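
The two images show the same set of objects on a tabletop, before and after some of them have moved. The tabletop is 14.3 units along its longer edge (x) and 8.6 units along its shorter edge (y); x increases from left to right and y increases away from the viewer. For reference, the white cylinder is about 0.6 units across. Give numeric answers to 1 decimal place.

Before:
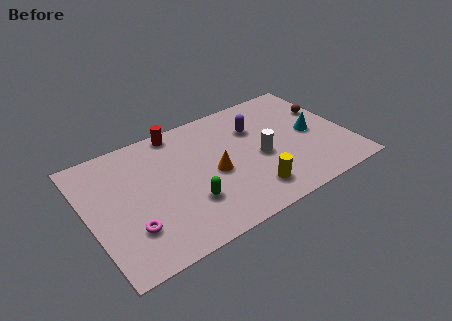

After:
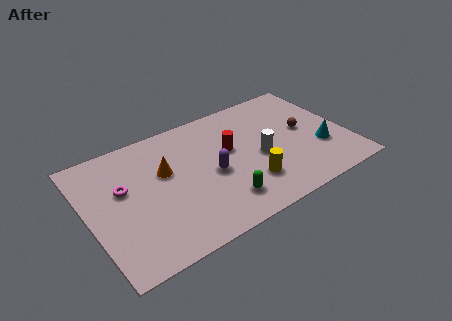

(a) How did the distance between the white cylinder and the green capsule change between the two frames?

-1.2

They were about 4.4 units apart before and 3.2 after — 1.2 units closer together.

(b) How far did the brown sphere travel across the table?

1.7

The brown sphere moved from about (13.5, 5.6) to (12.1, 4.6), a distance of √(1.4² + 1.0²) ≈ 1.7.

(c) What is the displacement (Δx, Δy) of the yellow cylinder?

(0.0, 0.6)

The yellow cylinder started near (8.5, 1.7) and ended near (8.5, 2.3).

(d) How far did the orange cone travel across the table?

2.9

The orange cone moved from about (6.8, 3.9) to (4.3, 5.3), a distance of √(2.5² + 1.4²) ≈ 2.9.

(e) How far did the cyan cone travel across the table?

1.3

From (12.4, 4.2) to (12.7, 2.9), the cyan cone covered √(0.3² + 1.3²) ≈ 1.3 units.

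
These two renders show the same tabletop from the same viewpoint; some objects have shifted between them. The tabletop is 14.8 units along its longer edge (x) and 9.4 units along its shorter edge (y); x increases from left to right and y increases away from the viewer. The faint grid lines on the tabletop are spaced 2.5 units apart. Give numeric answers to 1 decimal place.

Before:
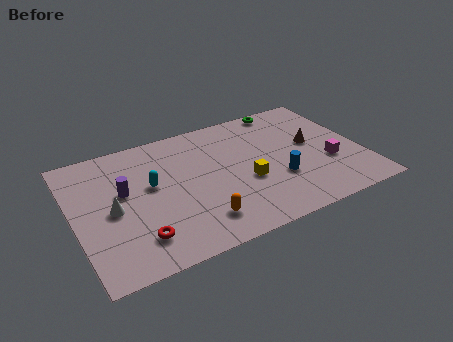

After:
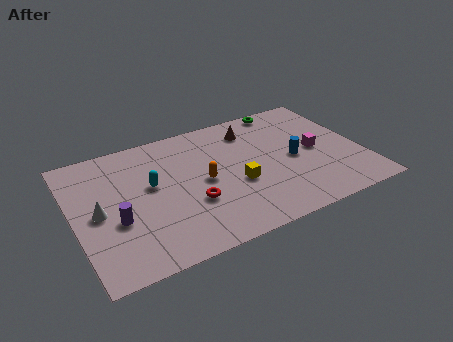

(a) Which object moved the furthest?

the brown cone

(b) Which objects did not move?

the green torus and the cyan capsule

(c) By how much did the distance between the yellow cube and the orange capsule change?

-1.4

Before: roughly 3.2 units apart; after: 1.8. That's 1.4 units closer together.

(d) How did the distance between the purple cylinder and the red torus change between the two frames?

+0.3

The distance was about 3.5 in the first image and 3.8 in the second, so they moved 0.3 units further apart.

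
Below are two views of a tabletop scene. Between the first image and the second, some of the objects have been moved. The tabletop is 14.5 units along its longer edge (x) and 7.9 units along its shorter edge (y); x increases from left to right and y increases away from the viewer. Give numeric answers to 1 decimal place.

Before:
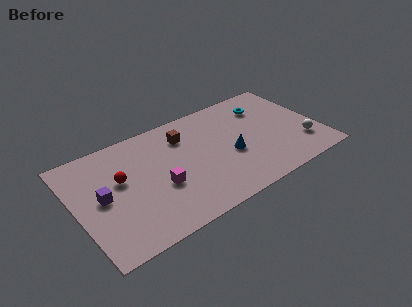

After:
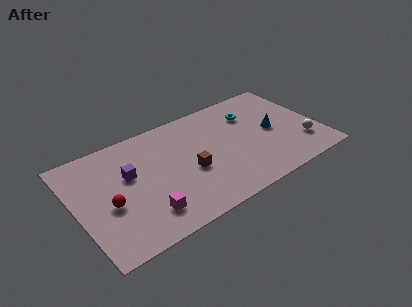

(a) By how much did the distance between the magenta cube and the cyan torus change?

+0.7

They were about 7.5 units apart before and 8.2 after — 0.7 units further apart.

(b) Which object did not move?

the white sphere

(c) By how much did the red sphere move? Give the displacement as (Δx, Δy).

(-0.9, -1.4)

The red sphere was at about (2.7, 4.7) and moved to about (1.8, 3.3).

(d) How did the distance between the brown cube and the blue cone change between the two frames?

+1.6

The distance was about 3.6 in the first image and 5.2 in the second, so they moved 1.6 units further apart.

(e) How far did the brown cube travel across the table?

2.7

From (6.7, 6.0) to (6.6, 3.3), the brown cube covered √(0.1² + 2.7²) ≈ 2.7 units.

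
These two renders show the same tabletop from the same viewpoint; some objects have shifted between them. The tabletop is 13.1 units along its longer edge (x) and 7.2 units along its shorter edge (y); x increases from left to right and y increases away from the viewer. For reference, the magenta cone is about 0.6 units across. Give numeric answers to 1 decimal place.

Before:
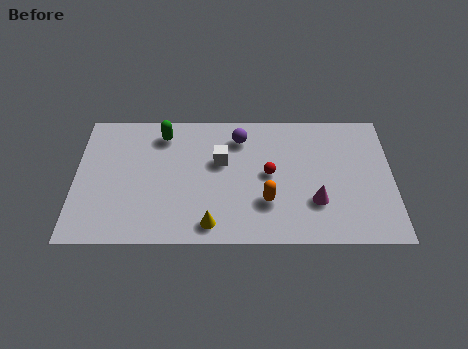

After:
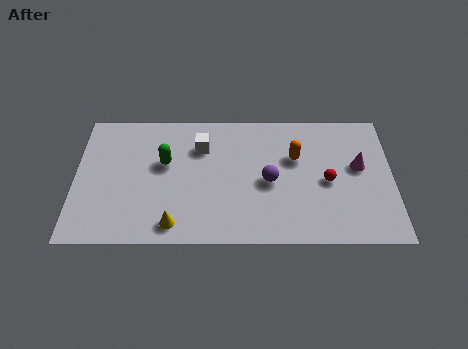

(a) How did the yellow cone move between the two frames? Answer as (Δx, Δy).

(-1.5, 0.0)

The yellow cone was at about (5.6, 1.0) and moved to about (4.1, 1.0).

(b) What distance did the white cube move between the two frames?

1.1

From (6.0, 4.4) to (5.2, 5.2), the white cube covered √(0.8² + 0.8²) ≈ 1.1 units.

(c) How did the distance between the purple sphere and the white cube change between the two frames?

+1.9

They were about 1.5 units apart before and 3.4 after — 1.9 units further apart.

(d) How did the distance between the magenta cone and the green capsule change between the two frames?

+0.7

The distance was about 7.3 in the first image and 8.0 in the second, so they moved 0.7 units further apart.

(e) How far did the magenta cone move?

2.6

The magenta cone moved from about (9.9, 2.2) to (11.7, 4.1), a distance of √(1.8² + 1.9²) ≈ 2.6.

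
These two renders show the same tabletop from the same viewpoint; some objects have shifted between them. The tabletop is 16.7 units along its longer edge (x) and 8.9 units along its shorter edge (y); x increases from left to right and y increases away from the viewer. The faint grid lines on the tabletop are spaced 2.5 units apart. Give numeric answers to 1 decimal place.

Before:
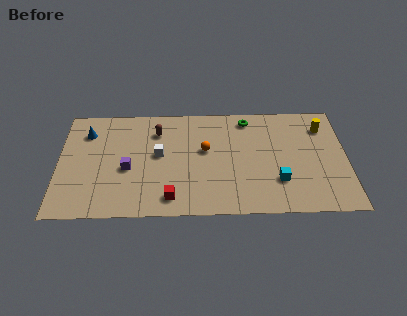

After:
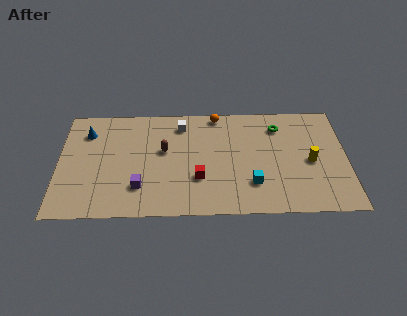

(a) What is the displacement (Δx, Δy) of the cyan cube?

(-1.5, -0.2)

From the two frames, the cyan cube sits at roughly (12.7, 2.6) before and (11.2, 2.4) after.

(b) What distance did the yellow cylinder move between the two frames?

2.9

The yellow cylinder moved from about (15.4, 6.9) to (14.6, 4.1), a distance of √(0.8² + 2.8²) ≈ 2.9.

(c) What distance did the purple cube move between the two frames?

1.7

The purple cube was near (4.0, 3.8) before and (4.7, 2.3) after, so it travelled √(0.7² + 1.5²) ≈ 1.7 units.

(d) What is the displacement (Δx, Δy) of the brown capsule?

(0.4, -1.6)

The brown capsule was at about (5.7, 6.8) and moved to about (6.1, 5.2).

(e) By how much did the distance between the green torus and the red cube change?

-1.5

Before: roughly 7.7 units apart; after: 6.2. That's 1.5 units closer together.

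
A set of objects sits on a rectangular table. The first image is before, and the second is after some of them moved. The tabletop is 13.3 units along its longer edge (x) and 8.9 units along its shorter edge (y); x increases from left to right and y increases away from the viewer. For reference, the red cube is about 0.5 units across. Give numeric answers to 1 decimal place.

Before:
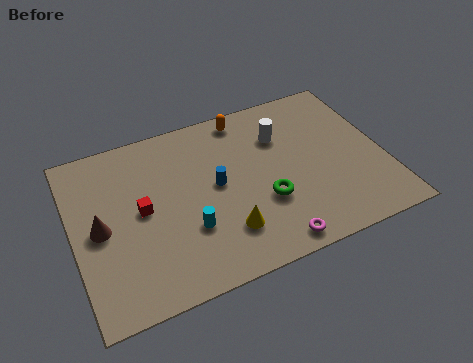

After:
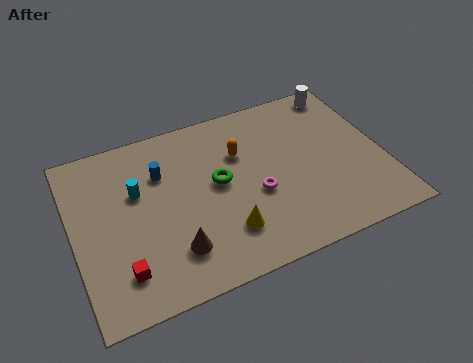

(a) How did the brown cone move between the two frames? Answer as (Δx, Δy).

(2.9, -2.2)

From the two frames, the brown cone sits at roughly (1.1, 4.3) before and (4.0, 2.1) after.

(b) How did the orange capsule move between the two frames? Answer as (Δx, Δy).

(-0.4, -1.9)

The orange capsule was at about (7.7, 7.9) and moved to about (7.3, 6.0).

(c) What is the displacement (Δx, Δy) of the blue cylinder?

(-2.2, 1.5)

The blue cylinder started near (6.1, 4.7) and ended near (3.9, 6.2).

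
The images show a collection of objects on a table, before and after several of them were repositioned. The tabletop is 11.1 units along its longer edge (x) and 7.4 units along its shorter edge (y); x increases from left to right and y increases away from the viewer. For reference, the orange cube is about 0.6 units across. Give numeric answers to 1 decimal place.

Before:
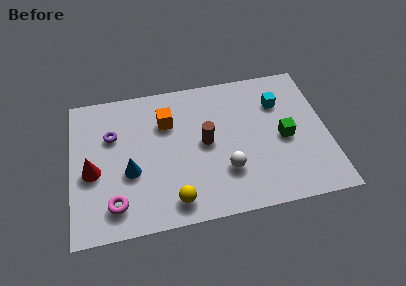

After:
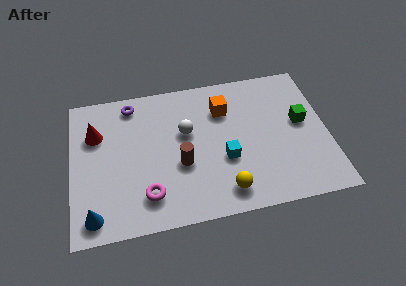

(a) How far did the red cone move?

1.9

The red cone moved from about (0.9, 3.2) to (1.1, 5.1), a distance of √(0.2² + 1.9²) ≈ 1.9.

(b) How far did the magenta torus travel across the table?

1.4

From (1.8, 1.4) to (3.2, 1.6), the magenta torus covered √(1.4² + 0.2²) ≈ 1.4 units.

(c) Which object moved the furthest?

the cyan cube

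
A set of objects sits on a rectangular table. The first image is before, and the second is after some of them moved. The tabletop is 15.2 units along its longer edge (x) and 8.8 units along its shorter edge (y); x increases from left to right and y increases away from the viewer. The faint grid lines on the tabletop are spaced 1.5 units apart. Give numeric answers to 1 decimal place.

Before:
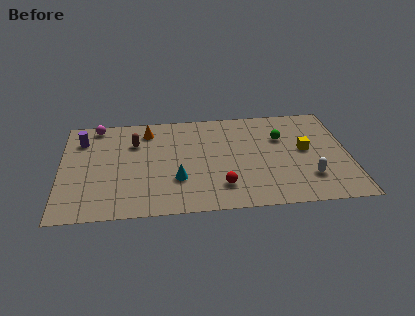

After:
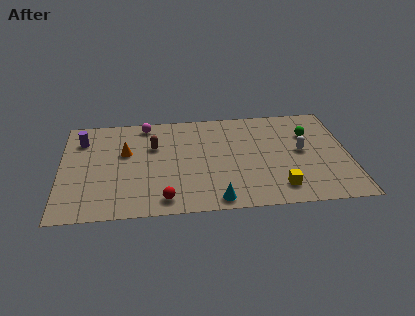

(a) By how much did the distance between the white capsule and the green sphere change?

-2.2

Before: roughly 3.8 units apart; after: 1.6. That's 2.2 units closer together.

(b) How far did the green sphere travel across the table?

1.5

From (11.7, 5.9) to (13.2, 6.1), the green sphere covered √(1.5² + 0.2²) ≈ 1.5 units.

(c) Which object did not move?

the purple cylinder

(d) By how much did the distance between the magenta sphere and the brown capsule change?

-0.6

They were about 2.6 units apart before and 2.0 after — 0.6 units closer together.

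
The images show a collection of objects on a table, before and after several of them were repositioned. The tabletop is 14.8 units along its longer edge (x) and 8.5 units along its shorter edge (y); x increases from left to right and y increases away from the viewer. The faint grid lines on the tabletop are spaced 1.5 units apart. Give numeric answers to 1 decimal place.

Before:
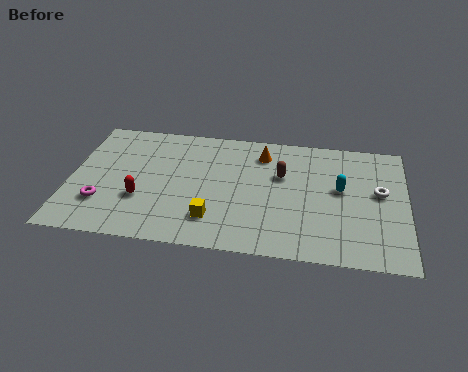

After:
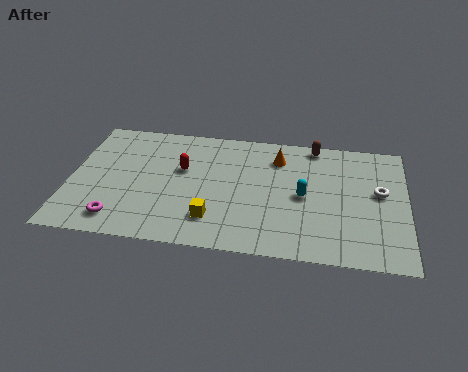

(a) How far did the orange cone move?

0.7

The orange cone moved from about (8.4, 6.8) to (9.1, 6.6), a distance of √(0.7² + 0.2²) ≈ 0.7.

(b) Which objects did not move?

the yellow cube and the white torus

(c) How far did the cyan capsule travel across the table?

1.7

The cyan capsule was near (11.9, 4.8) before and (10.3, 4.1) after, so it travelled √(1.6² + 0.7²) ≈ 1.7 units.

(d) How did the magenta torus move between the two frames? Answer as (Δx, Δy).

(0.8, -1.0)

From the two frames, the magenta torus sits at roughly (1.5, 2.4) before and (2.3, 1.4) after.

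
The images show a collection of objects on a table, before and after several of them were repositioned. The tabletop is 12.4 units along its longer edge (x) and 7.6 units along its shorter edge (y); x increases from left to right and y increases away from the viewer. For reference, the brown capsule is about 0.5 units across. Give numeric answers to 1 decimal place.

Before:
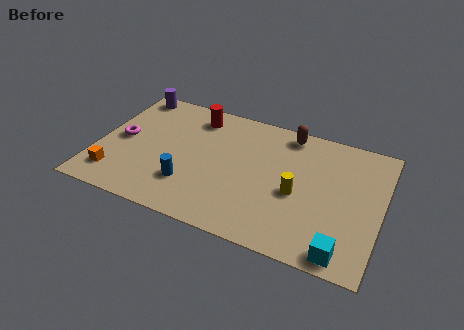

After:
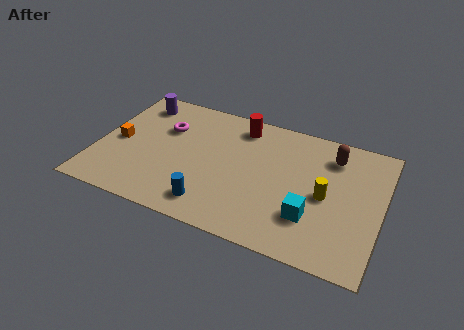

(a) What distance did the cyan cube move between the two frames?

2.1

From (11.0, 0.8) to (9.5, 2.2), the cyan cube covered √(1.5² + 1.4²) ≈ 2.1 units.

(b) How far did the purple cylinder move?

0.6

The purple cylinder moved from about (1.0, 6.8) to (1.4, 6.3), a distance of √(0.4² + 0.5²) ≈ 0.6.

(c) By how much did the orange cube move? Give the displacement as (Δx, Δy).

(-0.1, 2.1)

From the two frames, the orange cube sits at roughly (1.0, 1.5) before and (0.9, 3.6) after.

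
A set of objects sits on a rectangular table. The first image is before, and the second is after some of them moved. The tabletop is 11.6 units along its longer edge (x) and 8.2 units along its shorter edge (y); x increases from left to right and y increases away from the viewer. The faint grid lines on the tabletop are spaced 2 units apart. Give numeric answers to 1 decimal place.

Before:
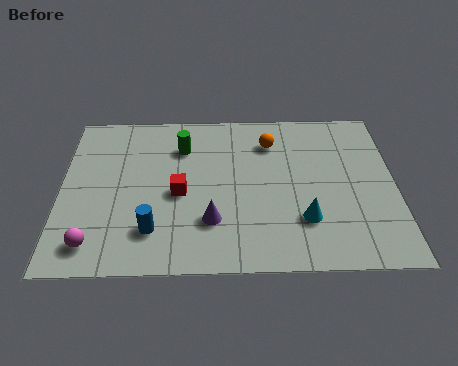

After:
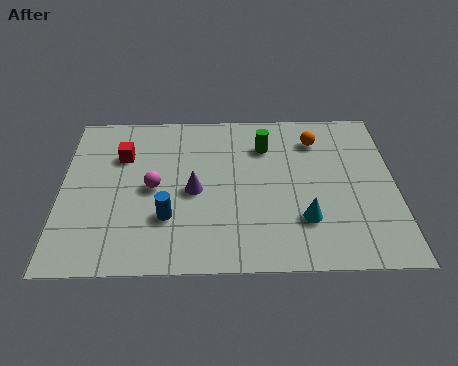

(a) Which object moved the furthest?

the magenta sphere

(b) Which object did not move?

the cyan cone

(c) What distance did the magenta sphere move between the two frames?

3.4

The magenta sphere was near (1.2, 1.3) before and (3.2, 4.0) after, so it travelled √(2.0² + 2.7²) ≈ 3.4 units.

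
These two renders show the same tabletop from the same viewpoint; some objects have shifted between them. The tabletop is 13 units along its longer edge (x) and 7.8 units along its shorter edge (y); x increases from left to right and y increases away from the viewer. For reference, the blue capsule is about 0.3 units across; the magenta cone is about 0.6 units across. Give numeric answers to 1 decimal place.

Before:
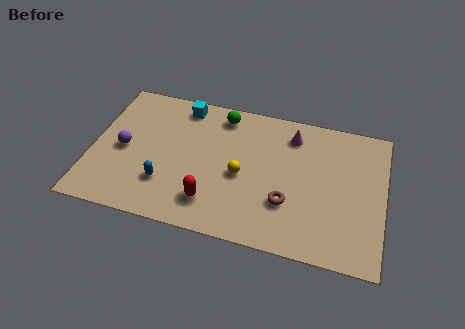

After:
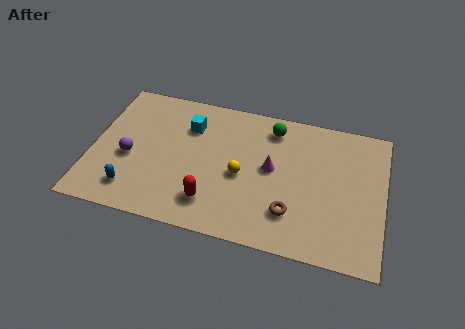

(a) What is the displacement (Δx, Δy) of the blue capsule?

(-1.4, -0.7)

The blue capsule started near (3.4, 2.2) and ended near (2.0, 1.5).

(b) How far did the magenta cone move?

2.2

The magenta cone moved from about (8.8, 6.3) to (8.0, 4.2), a distance of √(0.8² + 2.1²) ≈ 2.2.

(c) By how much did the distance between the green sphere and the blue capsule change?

+2.7

Before: roughly 5.0 units apart; after: 7.7. That's 2.7 units further apart.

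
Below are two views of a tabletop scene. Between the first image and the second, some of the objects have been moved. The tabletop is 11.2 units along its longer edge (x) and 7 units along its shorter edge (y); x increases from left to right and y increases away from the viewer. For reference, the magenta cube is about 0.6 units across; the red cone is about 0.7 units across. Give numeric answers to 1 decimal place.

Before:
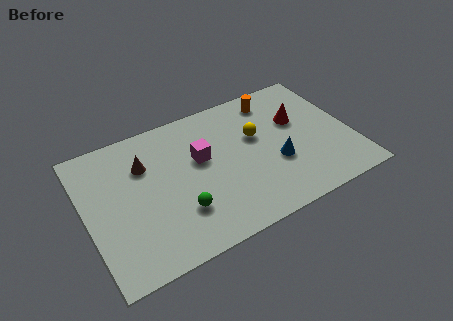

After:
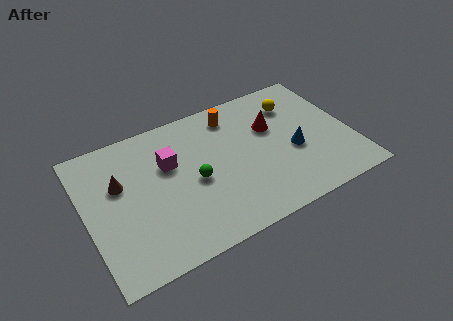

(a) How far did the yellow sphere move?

2.1

From (7.3, 4.3) to (9.1, 5.3), the yellow sphere covered √(1.8² + 1.0²) ≈ 2.1 units.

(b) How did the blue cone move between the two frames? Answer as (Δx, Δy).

(0.8, 0.3)

The blue cone was at about (7.9, 2.6) and moved to about (8.7, 2.9).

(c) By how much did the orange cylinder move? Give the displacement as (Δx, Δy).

(-1.8, -0.1)

The orange cylinder was at about (8.3, 5.9) and moved to about (6.5, 5.8).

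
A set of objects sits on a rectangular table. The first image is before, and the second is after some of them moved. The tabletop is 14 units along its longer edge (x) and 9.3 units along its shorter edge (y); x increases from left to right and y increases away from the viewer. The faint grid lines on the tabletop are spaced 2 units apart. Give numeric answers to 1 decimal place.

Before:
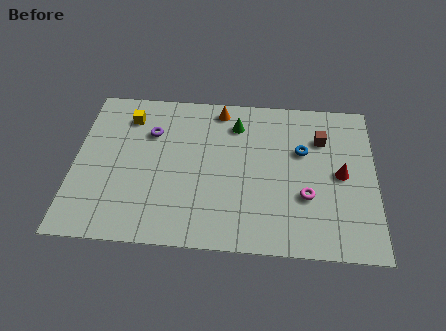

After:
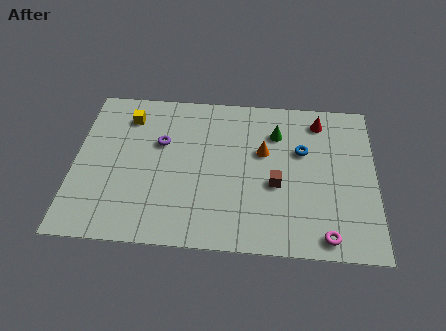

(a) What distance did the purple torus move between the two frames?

0.8

The purple torus was near (3.5, 6.5) before and (4.0, 5.9) after, so it travelled √(0.5² + 0.6²) ≈ 0.8 units.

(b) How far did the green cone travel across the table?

1.9

The green cone moved from about (7.5, 7.3) to (9.4, 6.9), a distance of √(1.9² + 0.4²) ≈ 1.9.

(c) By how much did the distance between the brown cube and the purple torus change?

-2.2

The distance was about 8.0 in the first image and 5.8 in the second, so they moved 2.2 units closer together.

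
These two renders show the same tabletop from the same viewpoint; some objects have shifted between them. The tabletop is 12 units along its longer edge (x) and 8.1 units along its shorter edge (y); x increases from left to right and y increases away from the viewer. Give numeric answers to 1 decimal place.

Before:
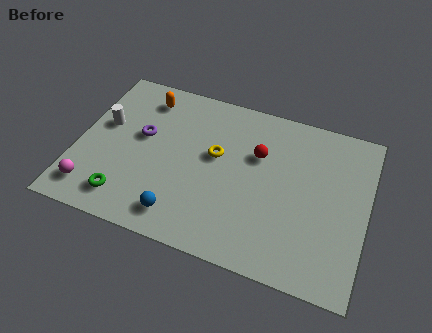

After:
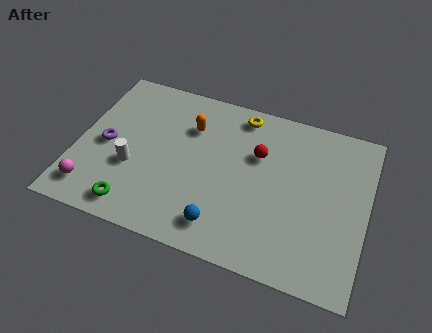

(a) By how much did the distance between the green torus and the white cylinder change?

-1.7

Before: roughly 3.6 units apart; after: 1.9. That's 1.7 units closer together.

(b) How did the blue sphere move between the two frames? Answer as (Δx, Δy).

(1.7, 0.1)

The blue sphere started near (4.6, 1.3) and ended near (6.3, 1.4).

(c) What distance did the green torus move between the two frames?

0.5

The green torus was near (2.3, 1.4) before and (2.7, 1.1) after, so it travelled √(0.4² + 0.3²) ≈ 0.5 units.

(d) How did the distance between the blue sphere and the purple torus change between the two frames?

+1.7

Before: roughly 3.9 units apart; after: 5.6. That's 1.7 units further apart.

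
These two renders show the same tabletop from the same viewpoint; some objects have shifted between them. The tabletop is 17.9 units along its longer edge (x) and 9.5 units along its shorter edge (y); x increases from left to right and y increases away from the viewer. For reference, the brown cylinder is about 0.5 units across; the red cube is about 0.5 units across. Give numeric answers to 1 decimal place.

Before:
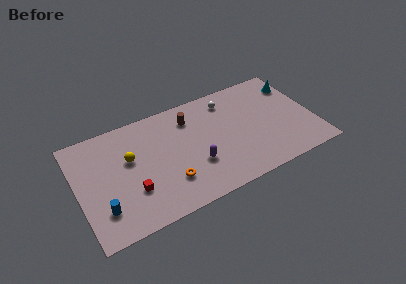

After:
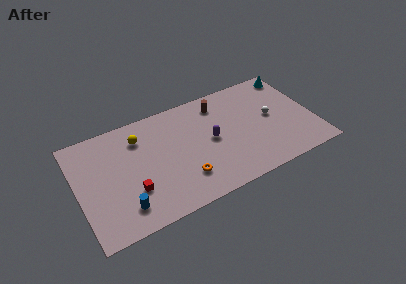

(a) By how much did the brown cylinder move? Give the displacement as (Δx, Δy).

(2.3, 0.4)

From the two frames, the brown cylinder sits at roughly (8.8, 7.4) before and (11.1, 7.8) after.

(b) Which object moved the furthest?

the white sphere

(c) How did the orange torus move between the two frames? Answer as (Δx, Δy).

(1.1, -0.2)

The orange torus started near (6.6, 2.6) and ended near (7.7, 2.4).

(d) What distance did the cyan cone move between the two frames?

1.0

From (17.0, 7.3) to (17.0, 8.3), the cyan cone covered √(0.0² + 1.0²) ≈ 1.0 units.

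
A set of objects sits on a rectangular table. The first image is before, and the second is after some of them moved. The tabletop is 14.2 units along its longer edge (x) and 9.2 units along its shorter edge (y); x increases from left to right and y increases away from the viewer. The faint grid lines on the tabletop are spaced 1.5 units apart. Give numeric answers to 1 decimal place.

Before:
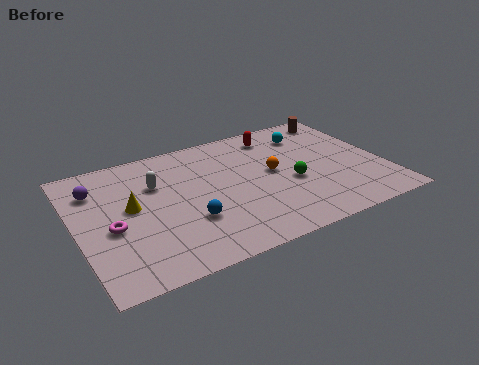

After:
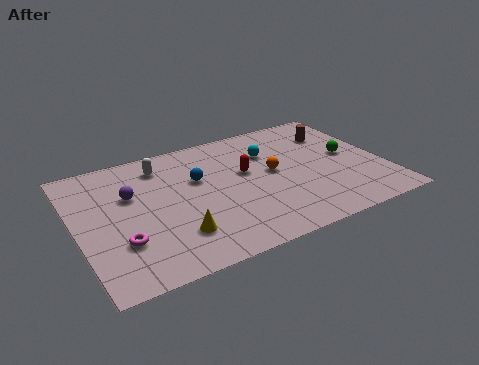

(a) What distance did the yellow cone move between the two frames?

3.2

The yellow cone was near (2.5, 5.0) before and (4.2, 2.3) after, so it travelled √(1.7² + 2.7²) ≈ 3.2 units.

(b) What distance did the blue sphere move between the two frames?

2.9

The blue sphere was near (4.9, 3.0) before and (5.7, 5.8) after, so it travelled √(0.8² + 2.8²) ≈ 2.9 units.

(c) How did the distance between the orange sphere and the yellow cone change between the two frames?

-1.1

Before: roughly 6.6 units apart; after: 5.5. That's 1.1 units closer together.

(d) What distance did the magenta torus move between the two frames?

1.1

The magenta torus was near (1.5, 3.9) before and (1.8, 2.8) after, so it travelled √(0.3² + 1.1²) ≈ 1.1 units.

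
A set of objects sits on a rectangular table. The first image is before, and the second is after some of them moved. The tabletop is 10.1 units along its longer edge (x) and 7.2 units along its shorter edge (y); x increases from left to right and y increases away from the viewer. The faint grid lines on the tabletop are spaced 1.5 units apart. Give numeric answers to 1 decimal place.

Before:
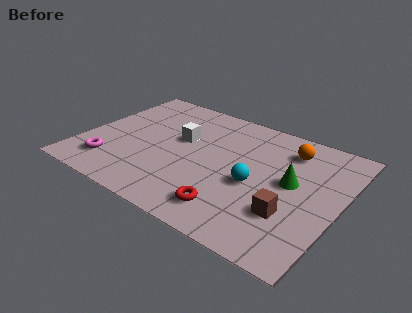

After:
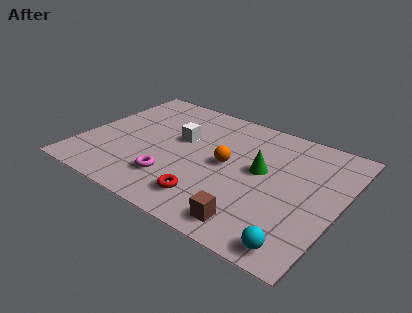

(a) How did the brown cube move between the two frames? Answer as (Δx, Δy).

(-1.2, -1.2)

From the two frames, the brown cube sits at roughly (8.4, 2.2) before and (7.2, 1.0) after.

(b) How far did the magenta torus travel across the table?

2.5

The magenta torus was near (1.4, 1.5) before and (3.9, 1.8) after, so it travelled √(2.5² + 0.3²) ≈ 2.5 units.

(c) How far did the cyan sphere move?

3.1

From (6.9, 3.1) to (9.0, 0.8), the cyan sphere covered √(2.1² + 2.3²) ≈ 3.1 units.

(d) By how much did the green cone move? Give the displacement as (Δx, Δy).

(-1.2, 0.1)

The green cone started near (8.2, 3.9) and ended near (7.0, 4.0).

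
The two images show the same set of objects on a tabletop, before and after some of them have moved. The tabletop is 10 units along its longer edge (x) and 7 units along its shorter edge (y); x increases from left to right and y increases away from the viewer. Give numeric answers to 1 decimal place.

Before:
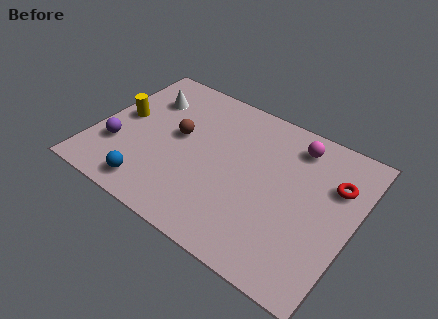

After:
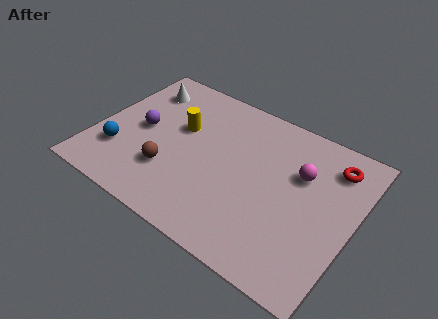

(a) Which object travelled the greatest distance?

the yellow cylinder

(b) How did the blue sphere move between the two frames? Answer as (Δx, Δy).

(-1.5, 1.0)

The blue sphere started near (2.6, 1.0) and ended near (1.1, 2.0).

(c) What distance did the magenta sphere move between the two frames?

1.3

The magenta sphere moved from about (7.4, 5.8) to (7.8, 4.6), a distance of √(0.4² + 1.2²) ≈ 1.3.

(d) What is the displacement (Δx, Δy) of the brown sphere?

(0.0, -1.8)

The brown sphere started near (3.1, 3.9) and ended near (3.1, 2.1).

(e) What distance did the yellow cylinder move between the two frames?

2.3

The yellow cylinder was near (0.9, 3.7) before and (3.1, 4.3) after, so it travelled √(2.2² + 0.6²) ≈ 2.3 units.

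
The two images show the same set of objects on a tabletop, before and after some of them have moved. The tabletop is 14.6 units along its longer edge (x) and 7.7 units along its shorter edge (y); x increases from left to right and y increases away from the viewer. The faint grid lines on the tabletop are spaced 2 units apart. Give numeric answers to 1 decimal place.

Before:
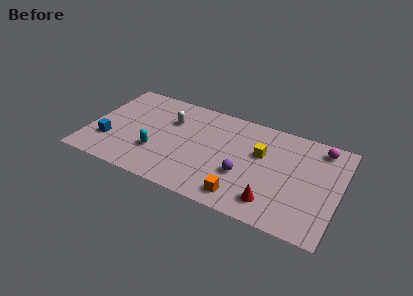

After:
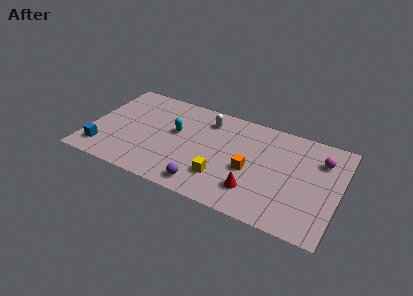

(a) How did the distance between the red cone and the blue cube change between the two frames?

-0.8

Before: roughly 9.7 units apart; after: 8.9. That's 0.8 units closer together.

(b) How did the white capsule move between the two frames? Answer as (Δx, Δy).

(2.1, 0.9)

The white capsule started near (4.6, 5.3) and ended near (6.7, 6.2).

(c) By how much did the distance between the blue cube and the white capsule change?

+2.9

The distance was about 4.5 in the first image and 7.4 in the second, so they moved 2.9 units further apart.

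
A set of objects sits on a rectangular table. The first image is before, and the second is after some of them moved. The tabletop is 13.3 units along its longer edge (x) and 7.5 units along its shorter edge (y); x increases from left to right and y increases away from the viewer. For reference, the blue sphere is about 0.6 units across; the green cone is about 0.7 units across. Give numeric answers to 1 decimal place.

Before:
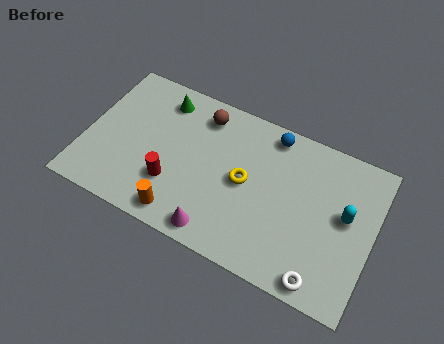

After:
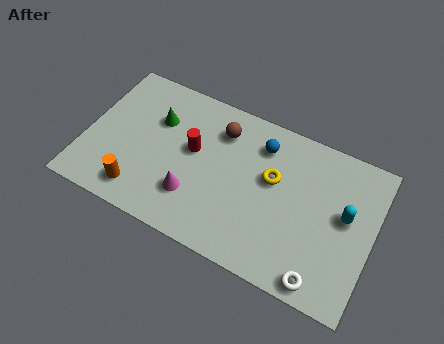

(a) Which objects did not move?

the cyan capsule and the white torus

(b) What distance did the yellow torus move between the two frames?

1.4

The yellow torus moved from about (7.4, 3.8) to (8.6, 4.5), a distance of √(1.2² + 0.7²) ≈ 1.4.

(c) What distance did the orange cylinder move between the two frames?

2.0

The orange cylinder moved from about (4.8, 1.0) to (2.8, 1.3), a distance of √(2.0² + 0.3²) ≈ 2.0.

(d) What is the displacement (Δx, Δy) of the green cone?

(-0.1, -1.1)

The green cone started near (3.2, 6.2) and ended near (3.1, 5.1).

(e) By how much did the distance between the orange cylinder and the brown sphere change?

+0.3

The distance was about 5.2 in the first image and 5.5 in the second, so they moved 0.3 units further apart.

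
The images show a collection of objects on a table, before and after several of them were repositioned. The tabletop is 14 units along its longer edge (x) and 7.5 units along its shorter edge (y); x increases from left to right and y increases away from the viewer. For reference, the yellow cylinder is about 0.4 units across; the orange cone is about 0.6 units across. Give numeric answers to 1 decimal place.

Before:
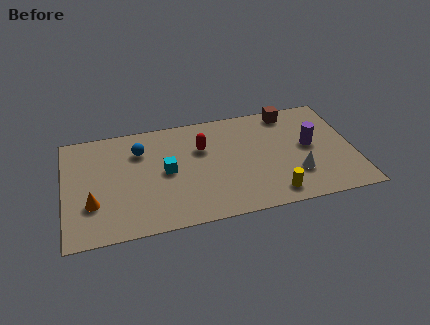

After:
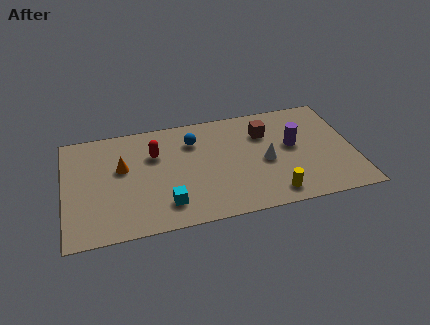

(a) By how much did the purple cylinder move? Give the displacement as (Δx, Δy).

(-0.8, 0.2)

The purple cylinder was at about (11.9, 4.0) and moved to about (11.1, 4.2).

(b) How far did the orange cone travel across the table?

2.6

The orange cone was near (1.3, 2.4) before and (2.8, 4.5) after, so it travelled √(1.5² + 2.1²) ≈ 2.6 units.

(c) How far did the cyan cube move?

2.2

From (4.9, 3.8) to (4.8, 1.6), the cyan cube covered √(0.1² + 2.2²) ≈ 2.2 units.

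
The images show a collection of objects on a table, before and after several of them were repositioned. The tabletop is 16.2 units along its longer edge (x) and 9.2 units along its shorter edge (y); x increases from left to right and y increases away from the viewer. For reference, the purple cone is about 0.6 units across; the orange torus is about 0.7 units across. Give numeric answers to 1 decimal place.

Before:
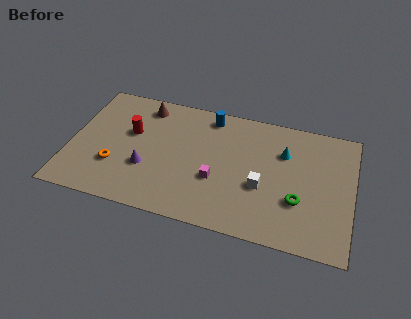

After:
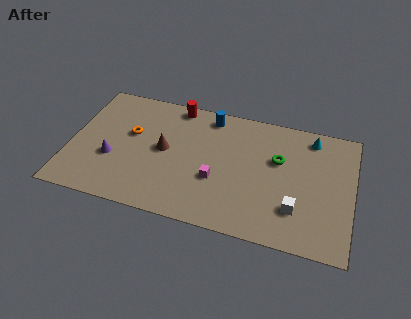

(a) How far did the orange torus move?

2.7

From (2.7, 2.9) to (3.4, 5.5), the orange torus covered √(0.7² + 2.6²) ≈ 2.7 units.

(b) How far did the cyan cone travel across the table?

2.1

From (12.2, 6.4) to (13.7, 7.9), the cyan cone covered √(1.5² + 1.5²) ≈ 2.1 units.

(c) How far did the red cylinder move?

3.6

The red cylinder moved from about (3.4, 5.6) to (5.8, 8.3), a distance of √(2.4² + 2.7²) ≈ 3.6.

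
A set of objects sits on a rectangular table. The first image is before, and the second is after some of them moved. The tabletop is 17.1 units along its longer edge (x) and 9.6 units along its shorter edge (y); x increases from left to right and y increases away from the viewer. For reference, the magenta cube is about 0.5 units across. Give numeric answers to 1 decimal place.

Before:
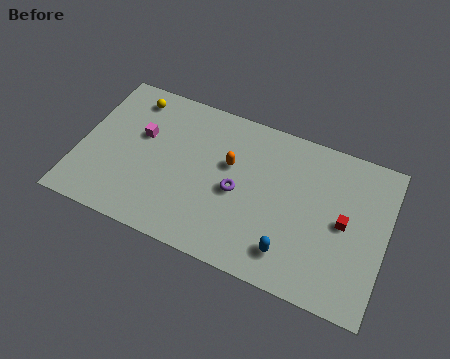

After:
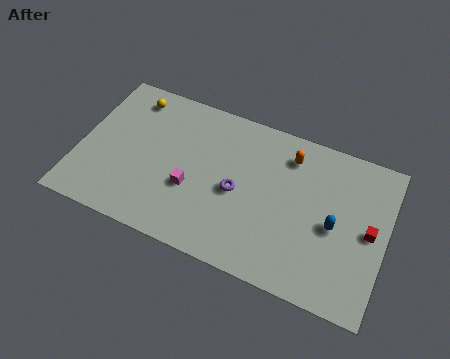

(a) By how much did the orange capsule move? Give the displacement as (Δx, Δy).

(3.2, 1.8)

The orange capsule was at about (8.3, 5.9) and moved to about (11.5, 7.7).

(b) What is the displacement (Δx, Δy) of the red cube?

(1.4, 0.0)

From the two frames, the red cube sits at roughly (14.8, 4.8) before and (16.2, 4.8) after.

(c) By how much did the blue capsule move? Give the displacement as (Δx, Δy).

(2.2, 2.5)

The blue capsule was at about (12.1, 1.9) and moved to about (14.3, 4.4).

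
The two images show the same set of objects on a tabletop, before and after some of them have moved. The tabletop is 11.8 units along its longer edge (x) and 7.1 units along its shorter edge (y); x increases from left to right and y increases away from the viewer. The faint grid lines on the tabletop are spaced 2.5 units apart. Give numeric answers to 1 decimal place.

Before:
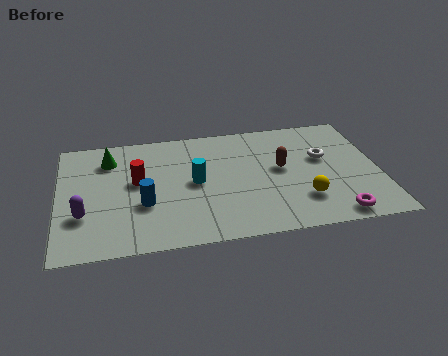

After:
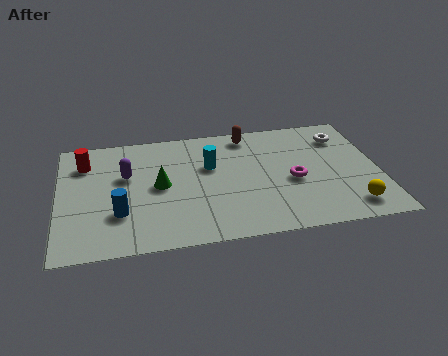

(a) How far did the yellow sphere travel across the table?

1.8

The yellow sphere was near (8.9, 1.9) before and (10.6, 1.2) after, so it travelled √(1.7² + 0.7²) ≈ 1.8 units.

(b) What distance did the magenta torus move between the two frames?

2.7

From (10.0, 0.8) to (8.6, 3.1), the magenta torus covered √(1.4² + 2.3²) ≈ 2.7 units.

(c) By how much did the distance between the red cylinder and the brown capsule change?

+0.9

The distance was about 5.3 in the first image and 6.2 in the second, so they moved 0.9 units further apart.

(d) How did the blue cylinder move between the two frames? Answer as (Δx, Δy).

(-0.9, -0.4)

The blue cylinder was at about (3.1, 2.6) and moved to about (2.2, 2.2).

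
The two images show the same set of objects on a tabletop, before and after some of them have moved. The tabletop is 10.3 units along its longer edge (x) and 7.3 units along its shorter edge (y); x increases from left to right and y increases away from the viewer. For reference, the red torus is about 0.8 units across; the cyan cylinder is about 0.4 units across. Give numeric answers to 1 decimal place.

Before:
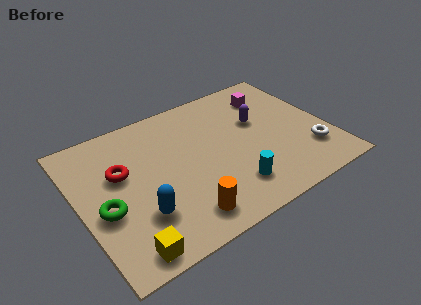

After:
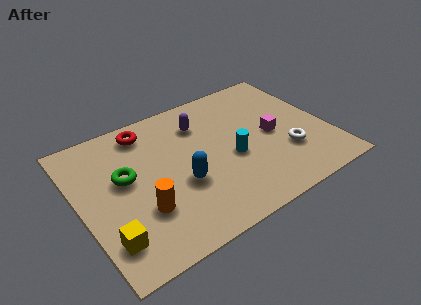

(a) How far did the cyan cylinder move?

1.5

From (5.9, 1.6) to (6.2, 3.1), the cyan cylinder covered √(0.3² + 1.5²) ≈ 1.5 units.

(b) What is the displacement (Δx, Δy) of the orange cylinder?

(-1.5, 1.1)

The orange cylinder was at about (3.8, 1.2) and moved to about (2.3, 2.3).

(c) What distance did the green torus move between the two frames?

1.6

From (0.9, 3.0) to (1.9, 4.2), the green torus covered √(1.0² + 1.2²) ≈ 1.6 units.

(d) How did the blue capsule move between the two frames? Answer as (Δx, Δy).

(1.8, 0.7)

The blue capsule started near (2.2, 2.1) and ended near (4.0, 2.8).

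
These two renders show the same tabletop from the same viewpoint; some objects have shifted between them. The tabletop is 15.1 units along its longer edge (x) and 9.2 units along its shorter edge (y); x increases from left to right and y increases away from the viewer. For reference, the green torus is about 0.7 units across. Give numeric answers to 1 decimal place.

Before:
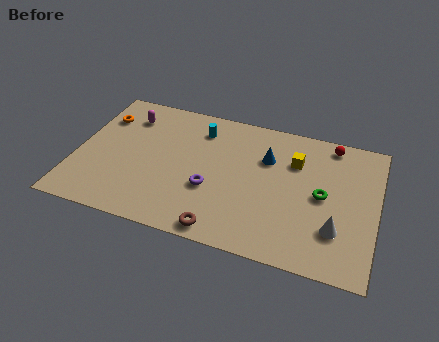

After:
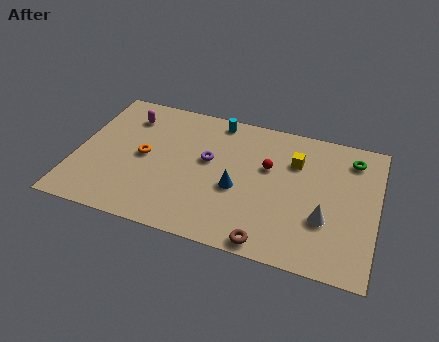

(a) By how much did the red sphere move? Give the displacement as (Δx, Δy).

(-3.0, -2.5)

The red sphere was at about (12.6, 8.2) and moved to about (9.6, 5.7).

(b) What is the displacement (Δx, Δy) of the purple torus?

(-0.3, 1.9)

The purple torus was at about (6.9, 3.4) and moved to about (6.6, 5.3).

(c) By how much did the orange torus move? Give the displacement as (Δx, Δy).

(2.4, -2.2)

From the two frames, the orange torus sits at roughly (1.0, 6.8) before and (3.4, 4.6) after.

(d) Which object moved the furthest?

the red sphere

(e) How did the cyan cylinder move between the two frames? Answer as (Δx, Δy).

(0.8, 0.9)

The cyan cylinder started near (6.0, 7.3) and ended near (6.8, 8.2).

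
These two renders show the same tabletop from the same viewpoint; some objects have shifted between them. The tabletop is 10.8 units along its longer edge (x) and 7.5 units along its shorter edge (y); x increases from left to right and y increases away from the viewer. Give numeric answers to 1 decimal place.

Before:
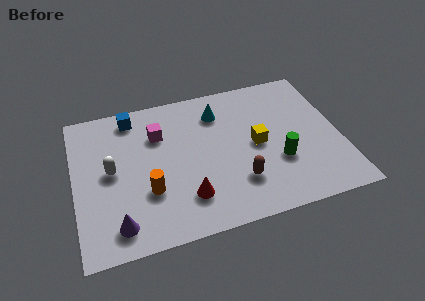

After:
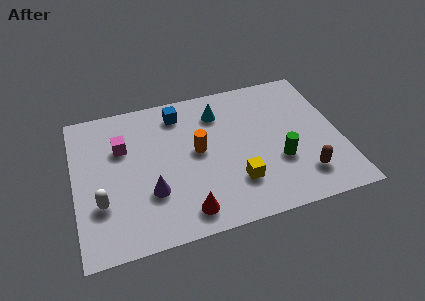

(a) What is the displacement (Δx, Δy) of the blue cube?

(1.9, -0.3)

From the two frames, the blue cube sits at roughly (2.5, 6.5) before and (4.4, 6.2) after.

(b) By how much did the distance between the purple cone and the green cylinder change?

-1.5

Before: roughly 6.7 units apart; after: 5.2. That's 1.5 units closer together.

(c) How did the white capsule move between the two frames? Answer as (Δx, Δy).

(-0.5, -1.5)

From the two frames, the white capsule sits at roughly (1.5, 3.9) before and (1.0, 2.4) after.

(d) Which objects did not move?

the cyan cone and the green cylinder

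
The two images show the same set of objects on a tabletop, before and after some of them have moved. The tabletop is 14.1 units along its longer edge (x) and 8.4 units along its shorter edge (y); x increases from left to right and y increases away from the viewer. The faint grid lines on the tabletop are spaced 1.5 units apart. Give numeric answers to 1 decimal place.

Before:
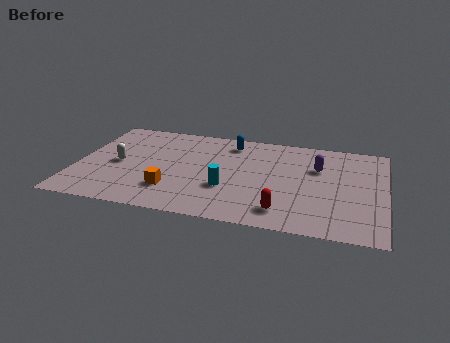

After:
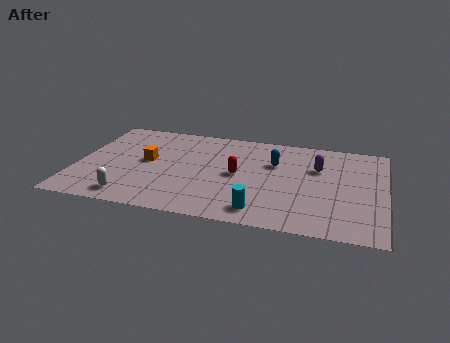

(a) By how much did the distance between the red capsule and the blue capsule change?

-4.0

The distance was about 6.1 in the first image and 2.1 in the second, so they moved 4.0 units closer together.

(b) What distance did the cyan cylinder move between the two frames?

2.3

The cyan cylinder was near (7.0, 2.9) before and (8.6, 1.3) after, so it travelled √(1.6² + 1.6²) ≈ 2.3 units.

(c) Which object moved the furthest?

the red capsule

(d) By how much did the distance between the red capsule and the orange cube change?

-0.9

Before: roughly 5.1 units apart; after: 4.2. That's 0.9 units closer together.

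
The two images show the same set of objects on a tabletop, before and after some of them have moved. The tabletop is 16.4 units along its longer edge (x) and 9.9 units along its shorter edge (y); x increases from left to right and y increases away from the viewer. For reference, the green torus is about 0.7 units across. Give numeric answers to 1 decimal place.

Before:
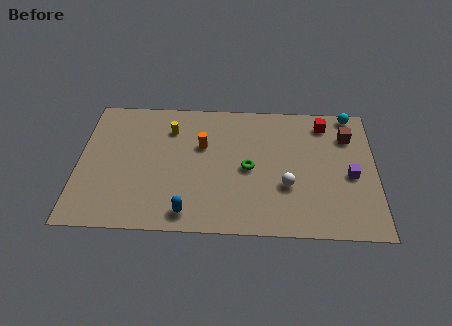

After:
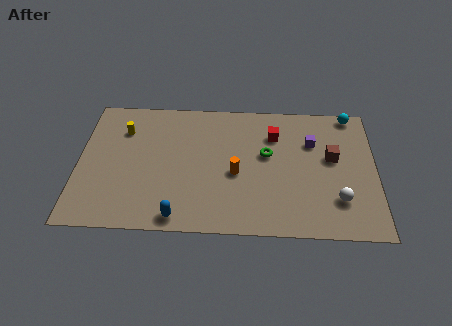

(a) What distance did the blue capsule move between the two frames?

0.6

From (6.1, 1.3) to (5.6, 1.0), the blue capsule covered √(0.5² + 0.3²) ≈ 0.6 units.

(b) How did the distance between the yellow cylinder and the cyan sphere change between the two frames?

+2.6

The distance was about 10.2 in the first image and 12.8 in the second, so they moved 2.6 units further apart.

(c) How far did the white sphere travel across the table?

2.9

From (11.5, 3.5) to (14.3, 2.6), the white sphere covered √(2.8² + 0.9²) ≈ 2.9 units.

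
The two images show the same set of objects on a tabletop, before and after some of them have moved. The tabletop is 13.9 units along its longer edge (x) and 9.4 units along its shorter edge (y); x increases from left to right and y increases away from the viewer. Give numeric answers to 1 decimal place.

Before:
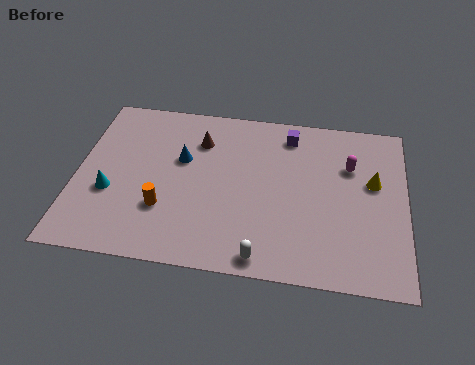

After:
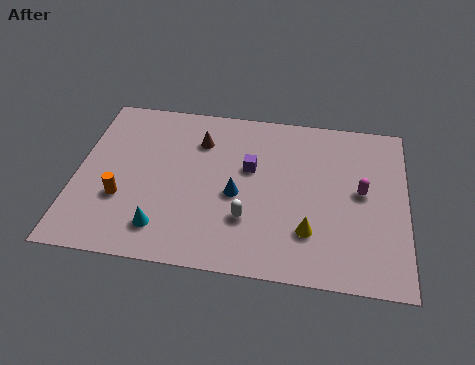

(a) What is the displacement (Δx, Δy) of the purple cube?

(-1.6, -2.2)

The purple cube was at about (8.9, 7.9) and moved to about (7.3, 5.7).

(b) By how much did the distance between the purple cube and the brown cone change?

-1.3

Before: roughly 3.9 units apart; after: 2.6. That's 1.3 units closer together.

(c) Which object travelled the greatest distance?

the yellow cone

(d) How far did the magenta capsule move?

1.5

From (11.5, 6.4) to (12.0, 5.0), the magenta capsule covered √(0.5² + 1.4²) ≈ 1.5 units.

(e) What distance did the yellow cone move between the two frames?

4.0

From (12.5, 5.6) to (9.9, 2.5), the yellow cone covered √(2.6² + 3.1²) ≈ 4.0 units.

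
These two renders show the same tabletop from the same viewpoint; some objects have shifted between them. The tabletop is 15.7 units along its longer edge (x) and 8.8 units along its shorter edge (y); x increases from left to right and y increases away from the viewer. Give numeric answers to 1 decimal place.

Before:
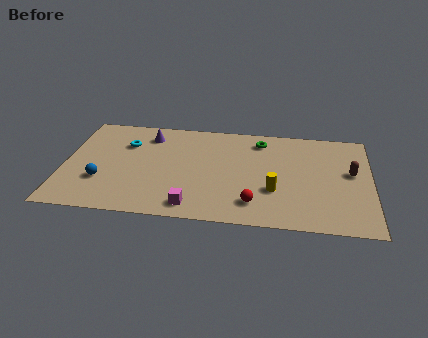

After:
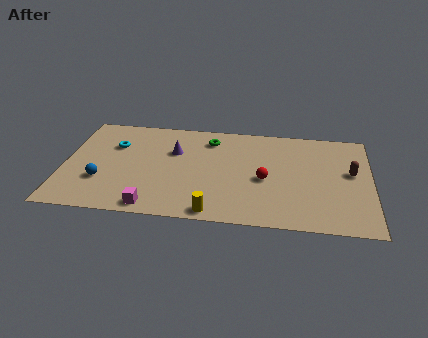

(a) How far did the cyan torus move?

0.6

The cyan torus was near (3.1, 6.2) before and (2.5, 6.0) after, so it travelled √(0.6² + 0.2²) ≈ 0.6 units.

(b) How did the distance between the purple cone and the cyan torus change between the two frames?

+1.7

They were about 1.4 units apart before and 3.1 after — 1.7 units further apart.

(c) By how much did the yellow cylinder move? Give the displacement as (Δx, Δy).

(-3.0, -2.2)

The yellow cylinder started near (10.8, 3.0) and ended near (7.8, 0.8).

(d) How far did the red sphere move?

2.2

The red sphere moved from about (9.8, 1.8) to (10.3, 3.9), a distance of √(0.5² + 2.1²) ≈ 2.2.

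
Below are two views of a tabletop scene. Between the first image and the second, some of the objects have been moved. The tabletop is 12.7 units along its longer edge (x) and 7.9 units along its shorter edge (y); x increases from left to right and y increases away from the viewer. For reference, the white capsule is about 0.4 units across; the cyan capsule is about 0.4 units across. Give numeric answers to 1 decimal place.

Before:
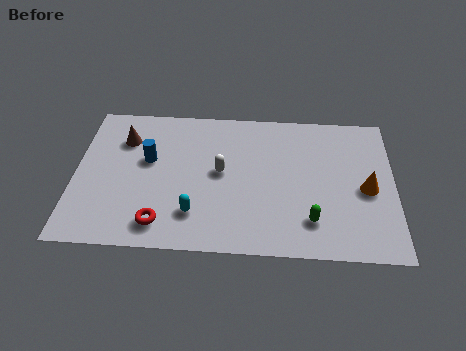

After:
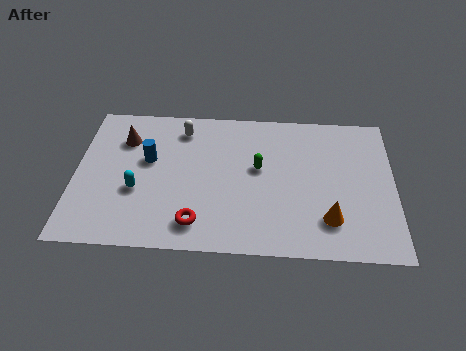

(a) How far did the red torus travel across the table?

1.4

The red torus was near (3.5, 1.3) before and (4.9, 1.4) after, so it travelled √(1.4² + 0.1²) ≈ 1.4 units.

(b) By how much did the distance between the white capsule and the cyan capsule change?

+1.4

They were about 2.5 units apart before and 3.9 after — 1.4 units further apart.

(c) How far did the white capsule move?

2.8

From (5.8, 4.2) to (4.2, 6.5), the white capsule covered √(1.6² + 2.3²) ≈ 2.8 units.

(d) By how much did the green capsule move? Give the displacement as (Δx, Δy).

(-2.1, 2.7)

The green capsule was at about (9.4, 1.8) and moved to about (7.3, 4.5).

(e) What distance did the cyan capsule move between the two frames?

2.5

From (4.8, 1.9) to (2.5, 3.0), the cyan capsule covered √(2.3² + 1.1²) ≈ 2.5 units.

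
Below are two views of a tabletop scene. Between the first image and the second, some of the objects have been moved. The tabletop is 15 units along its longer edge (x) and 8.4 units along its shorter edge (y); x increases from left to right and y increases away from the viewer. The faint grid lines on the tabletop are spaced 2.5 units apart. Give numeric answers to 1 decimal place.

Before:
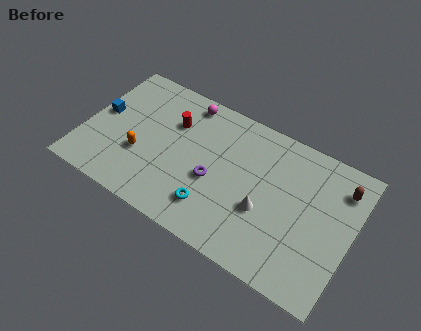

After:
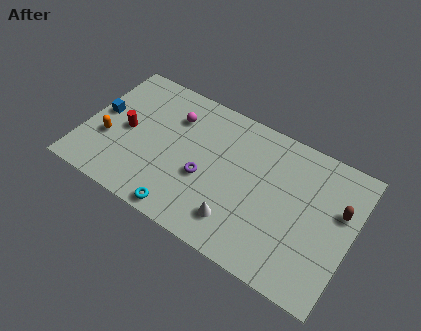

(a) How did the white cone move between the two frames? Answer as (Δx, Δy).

(-1.3, -1.4)

From the two frames, the white cone sits at roughly (10.3, 3.2) before and (9.0, 1.8) after.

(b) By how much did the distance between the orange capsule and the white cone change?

+0.7

Before: roughly 7.0 units apart; after: 7.7. That's 0.7 units further apart.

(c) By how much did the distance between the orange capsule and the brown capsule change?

+1.6

The distance was about 11.4 in the first image and 13.0 in the second, so they moved 1.6 units further apart.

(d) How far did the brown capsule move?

1.3

The brown capsule was near (14.1, 6.6) before and (14.2, 5.3) after, so it travelled √(0.1² + 1.3²) ≈ 1.3 units.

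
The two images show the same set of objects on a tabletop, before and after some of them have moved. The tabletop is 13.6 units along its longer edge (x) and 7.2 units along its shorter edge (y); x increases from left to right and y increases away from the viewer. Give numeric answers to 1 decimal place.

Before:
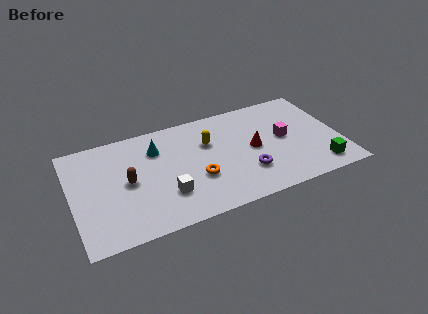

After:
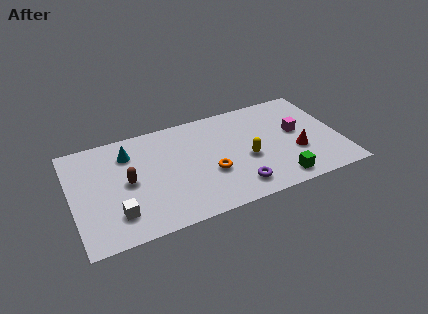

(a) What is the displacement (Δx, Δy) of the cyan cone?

(-1.4, 0.2)

The cyan cone started near (4.4, 5.3) and ended near (3.0, 5.5).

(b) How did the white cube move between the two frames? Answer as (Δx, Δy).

(-2.5, -0.4)

The white cube started near (4.6, 2.1) and ended near (2.1, 1.7).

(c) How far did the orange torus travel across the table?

0.7

The orange torus moved from about (6.2, 2.6) to (6.9, 2.7), a distance of √(0.7² + 0.1²) ≈ 0.7.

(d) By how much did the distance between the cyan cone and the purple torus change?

+1.2

Before: roughly 5.4 units apart; after: 6.6. That's 1.2 units further apart.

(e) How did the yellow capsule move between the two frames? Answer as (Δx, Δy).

(1.8, -1.8)

The yellow capsule started near (7.0, 4.8) and ended near (8.8, 3.0).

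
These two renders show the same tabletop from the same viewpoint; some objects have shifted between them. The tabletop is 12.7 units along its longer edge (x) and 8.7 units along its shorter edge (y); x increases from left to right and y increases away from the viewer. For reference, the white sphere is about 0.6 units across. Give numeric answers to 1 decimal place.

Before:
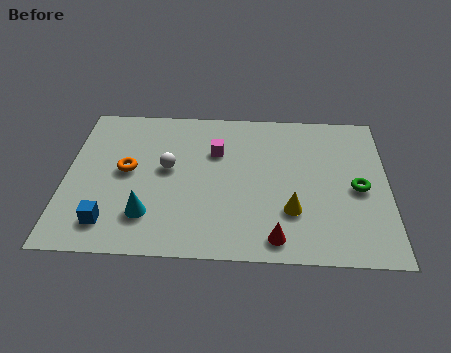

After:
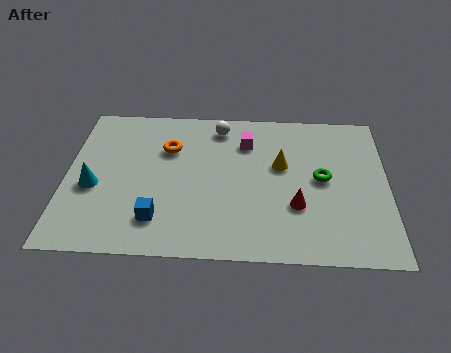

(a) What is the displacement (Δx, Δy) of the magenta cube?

(1.2, 0.6)

The magenta cube started near (5.9, 5.9) and ended near (7.1, 6.5).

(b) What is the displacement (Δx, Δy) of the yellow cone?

(-0.4, 2.6)

The yellow cone started near (8.9, 2.6) and ended near (8.5, 5.2).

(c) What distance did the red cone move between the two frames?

2.0

From (8.3, 1.1) to (9.1, 2.9), the red cone covered √(0.8² + 1.8²) ≈ 2.0 units.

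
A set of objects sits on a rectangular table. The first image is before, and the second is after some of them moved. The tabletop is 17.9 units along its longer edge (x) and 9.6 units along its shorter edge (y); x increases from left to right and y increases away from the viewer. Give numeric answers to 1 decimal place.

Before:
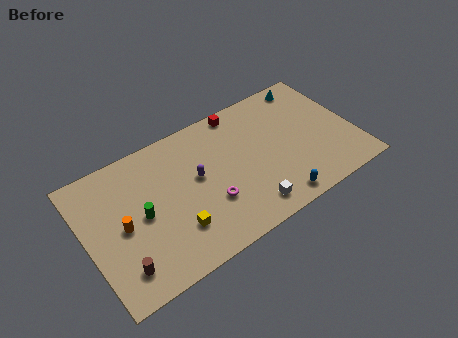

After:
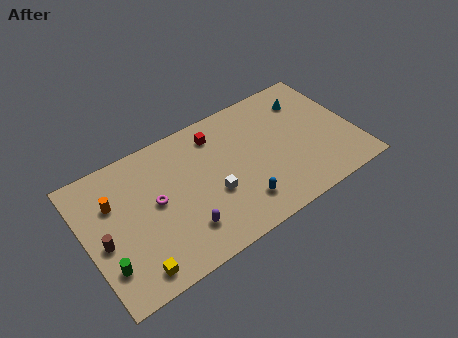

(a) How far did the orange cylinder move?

1.9

The orange cylinder was near (2.3, 4.6) before and (2.0, 6.5) after, so it travelled √(0.3² + 1.9²) ≈ 1.9 units.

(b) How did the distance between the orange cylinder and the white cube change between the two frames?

-1.7

They were about 8.5 units apart before and 6.8 after — 1.7 units closer together.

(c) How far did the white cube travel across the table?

3.0

From (10.2, 1.5) to (8.2, 3.7), the white cube covered √(2.0² + 2.2²) ≈ 3.0 units.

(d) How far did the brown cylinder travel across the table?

2.4

The brown cylinder moved from about (1.8, 1.9) to (1.0, 4.2), a distance of √(0.8² + 2.3²) ≈ 2.4.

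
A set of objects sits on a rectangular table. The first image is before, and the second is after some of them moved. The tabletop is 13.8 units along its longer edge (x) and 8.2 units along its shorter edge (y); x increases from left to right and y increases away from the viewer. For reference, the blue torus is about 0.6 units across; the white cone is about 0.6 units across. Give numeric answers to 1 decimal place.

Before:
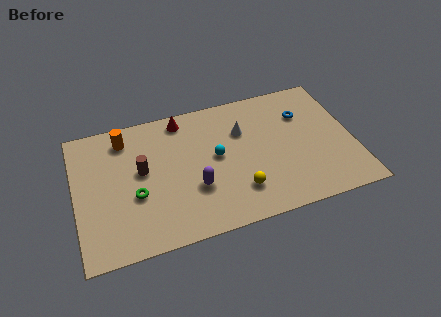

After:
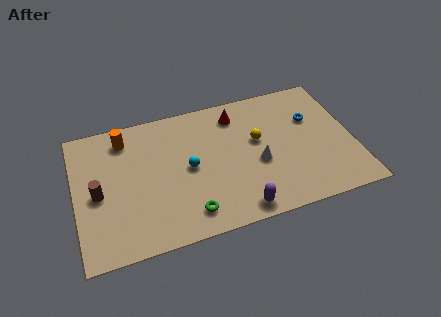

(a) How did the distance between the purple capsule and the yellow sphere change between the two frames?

+1.9

The distance was about 2.2 in the first image and 4.1 in the second, so they moved 1.9 units further apart.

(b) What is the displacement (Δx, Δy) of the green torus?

(2.5, -1.8)

The green torus was at about (2.9, 3.2) and moved to about (5.4, 1.4).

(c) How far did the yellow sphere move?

3.0

From (7.9, 2.0) to (9.1, 4.8), the yellow sphere covered √(1.2² + 2.8²) ≈ 3.0 units.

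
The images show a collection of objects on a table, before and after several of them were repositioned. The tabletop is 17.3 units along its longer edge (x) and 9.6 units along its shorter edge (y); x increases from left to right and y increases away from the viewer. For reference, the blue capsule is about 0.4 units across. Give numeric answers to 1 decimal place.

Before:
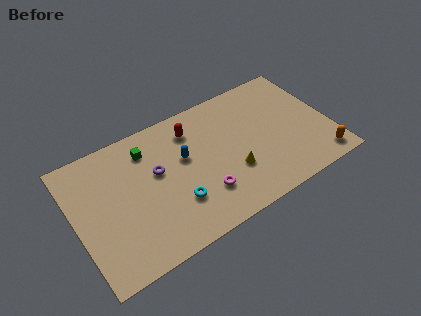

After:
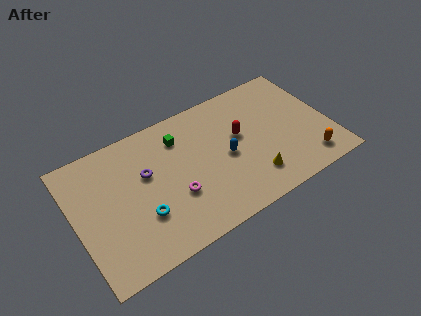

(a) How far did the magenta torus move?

2.0

From (8.3, 2.6) to (6.5, 3.4), the magenta torus covered √(1.8² + 0.8²) ≈ 2.0 units.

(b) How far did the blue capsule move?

3.0

The blue capsule was near (7.5, 5.8) before and (10.2, 4.5) after, so it travelled √(2.7² + 1.3²) ≈ 3.0 units.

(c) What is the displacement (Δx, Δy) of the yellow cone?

(1.2, -1.1)

The yellow cone was at about (10.4, 3.2) and moved to about (11.6, 2.1).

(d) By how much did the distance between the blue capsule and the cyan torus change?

+3.1

The distance was about 3.1 in the first image and 6.2 in the second, so they moved 3.1 units further apart.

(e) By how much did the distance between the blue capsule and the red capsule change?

-0.4

The distance was about 2.0 in the first image and 1.6 in the second, so they moved 0.4 units closer together.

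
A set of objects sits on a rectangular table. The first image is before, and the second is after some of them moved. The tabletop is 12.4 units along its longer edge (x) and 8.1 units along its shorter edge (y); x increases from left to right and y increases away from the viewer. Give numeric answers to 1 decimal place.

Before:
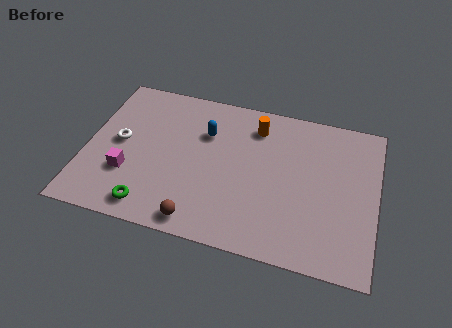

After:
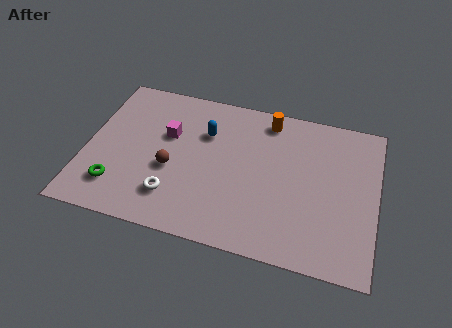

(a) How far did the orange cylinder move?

0.7

The orange cylinder moved from about (7.1, 6.5) to (7.6, 7.0), a distance of √(0.5² + 0.5²) ≈ 0.7.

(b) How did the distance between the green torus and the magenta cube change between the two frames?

+1.9

They were about 1.9 units apart before and 3.8 after — 1.9 units further apart.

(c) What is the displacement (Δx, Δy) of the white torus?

(2.5, -2.3)

From the two frames, the white torus sits at roughly (1.4, 4.2) before and (3.9, 1.9) after.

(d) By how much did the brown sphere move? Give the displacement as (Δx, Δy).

(-1.4, 2.4)

The brown sphere was at about (5.1, 0.9) and moved to about (3.7, 3.3).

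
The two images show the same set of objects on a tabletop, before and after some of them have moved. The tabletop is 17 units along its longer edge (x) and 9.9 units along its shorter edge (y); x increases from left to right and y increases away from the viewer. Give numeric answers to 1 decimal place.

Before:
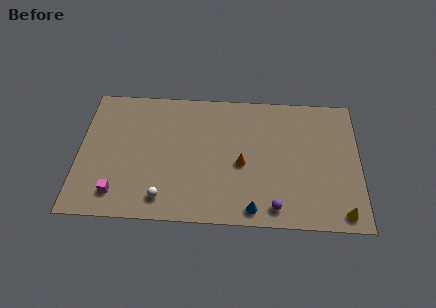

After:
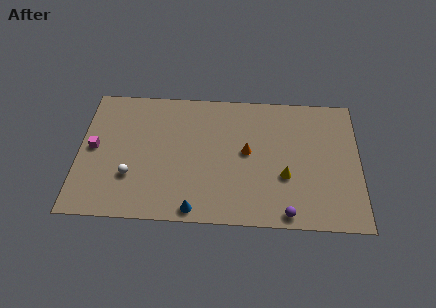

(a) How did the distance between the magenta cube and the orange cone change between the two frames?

+1.4

The distance was about 7.9 in the first image and 9.3 in the second, so they moved 1.4 units further apart.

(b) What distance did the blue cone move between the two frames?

3.5

From (10.6, 1.1) to (7.1, 0.9), the blue cone covered √(3.5² + 0.2²) ≈ 3.5 units.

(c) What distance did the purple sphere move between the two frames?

0.8

The purple sphere was near (11.9, 1.3) before and (12.6, 0.9) after, so it travelled √(0.7² + 0.4²) ≈ 0.8 units.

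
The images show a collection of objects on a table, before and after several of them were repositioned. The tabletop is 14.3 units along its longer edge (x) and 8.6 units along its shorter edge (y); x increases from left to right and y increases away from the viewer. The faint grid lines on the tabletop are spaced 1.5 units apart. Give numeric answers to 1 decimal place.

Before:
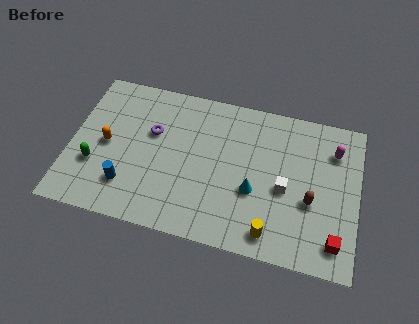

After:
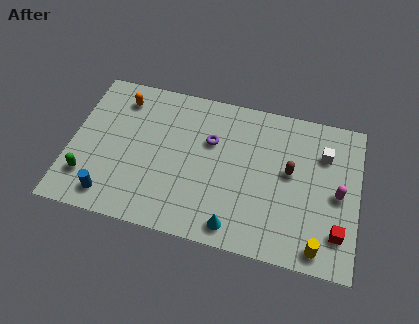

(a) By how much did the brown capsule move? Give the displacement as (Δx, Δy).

(-1.1, 1.4)

The brown capsule started near (12.0, 3.4) and ended near (10.9, 4.8).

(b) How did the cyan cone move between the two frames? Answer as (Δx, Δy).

(-0.8, -2.2)

The cyan cone was at about (9.2, 3.3) and moved to about (8.4, 1.1).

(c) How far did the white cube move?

3.0

From (10.7, 3.8) to (12.5, 6.2), the white cube covered √(1.8² + 2.4²) ≈ 3.0 units.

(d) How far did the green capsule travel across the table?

0.9

The green capsule was near (1.3, 2.9) before and (1.0, 2.1) after, so it travelled √(0.3² + 0.8²) ≈ 0.9 units.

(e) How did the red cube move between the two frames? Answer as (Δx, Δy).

(0.1, 0.5)

The red cube was at about (13.3, 1.5) and moved to about (13.4, 2.0).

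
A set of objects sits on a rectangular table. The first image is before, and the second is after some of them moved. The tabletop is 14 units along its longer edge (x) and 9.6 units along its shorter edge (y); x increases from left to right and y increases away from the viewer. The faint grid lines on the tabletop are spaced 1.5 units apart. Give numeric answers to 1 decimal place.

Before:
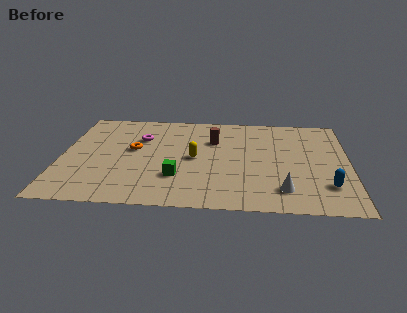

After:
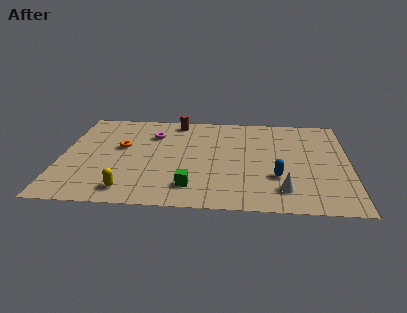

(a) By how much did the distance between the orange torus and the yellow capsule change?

+1.1

Before: roughly 3.1 units apart; after: 4.2. That's 1.1 units further apart.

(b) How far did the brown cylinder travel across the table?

2.7

From (7.4, 6.6) to (5.5, 8.5), the brown cylinder covered √(1.9² + 1.9²) ≈ 2.7 units.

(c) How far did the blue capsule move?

2.5

From (12.9, 2.4) to (10.5, 3.1), the blue capsule covered √(2.4² + 0.7²) ≈ 2.5 units.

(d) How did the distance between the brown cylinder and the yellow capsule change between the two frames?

+5.3

Before: roughly 2.1 units apart; after: 7.4. That's 5.3 units further apart.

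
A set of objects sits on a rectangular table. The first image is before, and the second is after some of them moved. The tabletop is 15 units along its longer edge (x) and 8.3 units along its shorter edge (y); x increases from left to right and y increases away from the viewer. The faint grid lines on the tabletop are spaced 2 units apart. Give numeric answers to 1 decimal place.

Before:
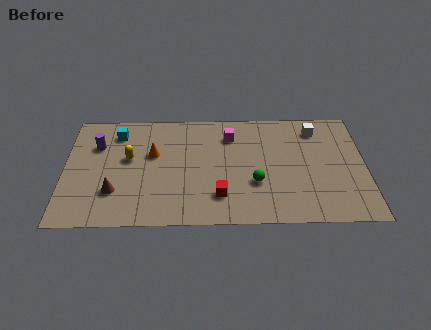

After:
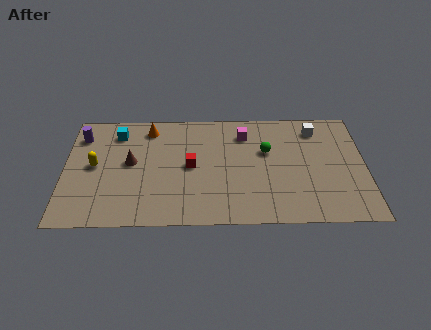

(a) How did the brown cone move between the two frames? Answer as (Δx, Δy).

(0.8, 2.1)

The brown cone started near (2.5, 2.4) and ended near (3.3, 4.5).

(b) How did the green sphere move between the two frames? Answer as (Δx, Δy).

(0.6, 2.3)

The green sphere started near (9.5, 2.9) and ended near (10.1, 5.2).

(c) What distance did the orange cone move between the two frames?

1.9

From (4.4, 5.1) to (4.2, 7.0), the orange cone covered √(0.2² + 1.9²) ≈ 1.9 units.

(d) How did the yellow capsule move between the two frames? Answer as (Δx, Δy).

(-1.7, -0.5)

The yellow capsule started near (3.2, 4.8) and ended near (1.5, 4.3).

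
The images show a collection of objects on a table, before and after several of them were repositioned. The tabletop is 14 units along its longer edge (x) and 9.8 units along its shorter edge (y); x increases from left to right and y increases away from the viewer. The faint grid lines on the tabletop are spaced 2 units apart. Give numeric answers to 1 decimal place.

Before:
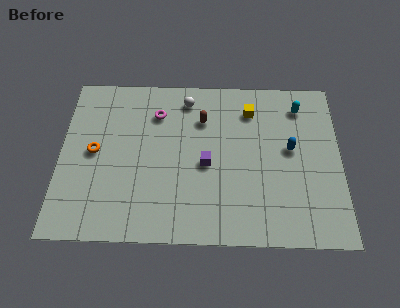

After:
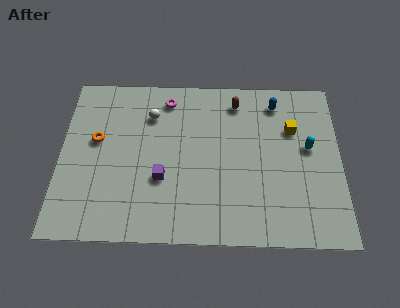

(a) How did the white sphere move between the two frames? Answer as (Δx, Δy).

(-1.8, -1.0)

The white sphere was at about (6.3, 8.3) and moved to about (4.5, 7.3).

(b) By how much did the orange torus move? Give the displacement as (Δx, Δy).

(0.1, 0.7)

The orange torus started near (1.7, 5.0) and ended near (1.8, 5.7).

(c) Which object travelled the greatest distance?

the blue capsule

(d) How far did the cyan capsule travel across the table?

2.5

From (12.0, 8.0) to (12.4, 5.5), the cyan capsule covered √(0.4² + 2.5²) ≈ 2.5 units.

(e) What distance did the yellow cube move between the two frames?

2.4

The yellow cube was near (9.5, 7.7) before and (11.6, 6.6) after, so it travelled √(2.1² + 1.1²) ≈ 2.4 units.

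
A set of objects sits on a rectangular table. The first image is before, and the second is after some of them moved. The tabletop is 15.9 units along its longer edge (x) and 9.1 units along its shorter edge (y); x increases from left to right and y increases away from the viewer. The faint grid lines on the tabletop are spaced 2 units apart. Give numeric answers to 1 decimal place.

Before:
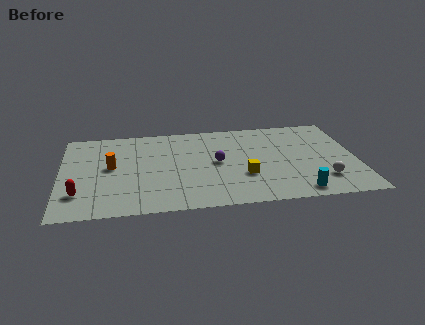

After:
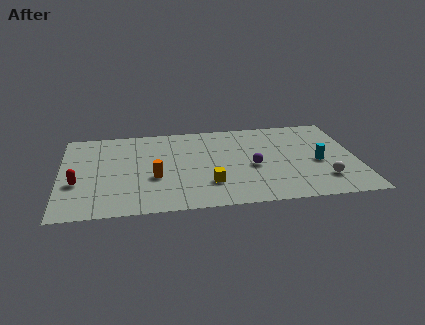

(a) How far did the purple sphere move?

2.0

The purple sphere was near (8.4, 4.7) before and (10.3, 4.0) after, so it travelled √(1.9² + 0.7²) ≈ 2.0 units.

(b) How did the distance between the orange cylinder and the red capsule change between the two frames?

+1.0

Before: roughly 3.1 units apart; after: 4.1. That's 1.0 units further apart.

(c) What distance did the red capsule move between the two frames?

1.1

From (1.0, 2.3) to (0.9, 3.4), the red capsule covered √(0.1² + 1.1²) ≈ 1.1 units.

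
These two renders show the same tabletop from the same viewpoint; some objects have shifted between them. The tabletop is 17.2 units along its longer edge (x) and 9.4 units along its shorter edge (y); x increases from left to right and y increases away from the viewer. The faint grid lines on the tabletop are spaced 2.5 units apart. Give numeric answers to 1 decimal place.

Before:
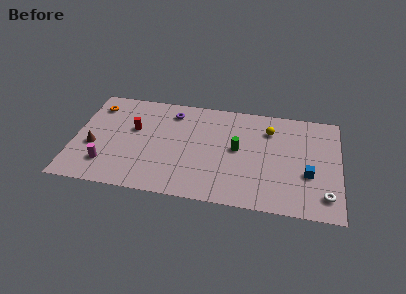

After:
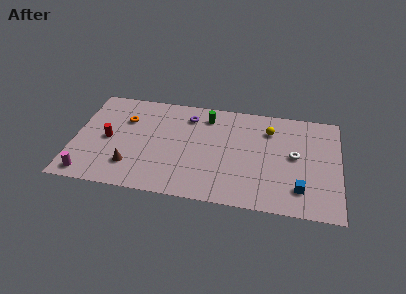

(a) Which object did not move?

the yellow sphere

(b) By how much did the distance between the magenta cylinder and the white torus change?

-0.3

They were about 14.1 units apart before and 13.8 after — 0.3 units closer together.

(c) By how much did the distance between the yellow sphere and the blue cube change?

+1.0

They were about 4.4 units apart before and 5.4 after — 1.0 units further apart.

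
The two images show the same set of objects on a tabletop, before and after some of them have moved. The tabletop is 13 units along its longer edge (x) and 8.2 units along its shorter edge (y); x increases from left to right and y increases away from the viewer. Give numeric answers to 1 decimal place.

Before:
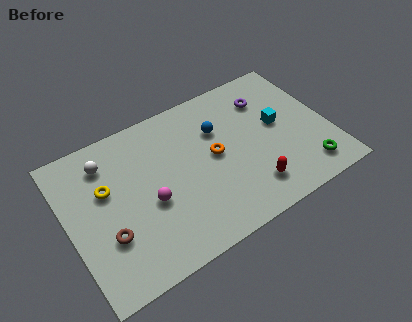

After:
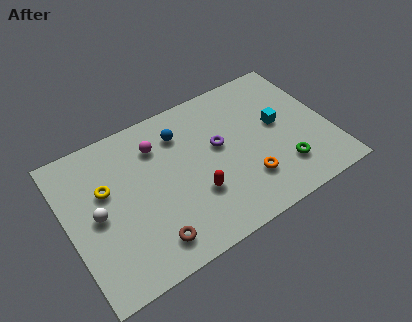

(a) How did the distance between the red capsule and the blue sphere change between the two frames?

-0.4

Before: roughly 4.0 units apart; after: 3.6. That's 0.4 units closer together.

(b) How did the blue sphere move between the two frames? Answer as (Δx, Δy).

(-1.8, 0.7)

The blue sphere was at about (7.7, 5.6) and moved to about (5.9, 6.3).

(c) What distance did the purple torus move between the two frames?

3.1

From (10.3, 6.2) to (7.6, 4.7), the purple torus covered √(2.7² + 1.5²) ≈ 3.1 units.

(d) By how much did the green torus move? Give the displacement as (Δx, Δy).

(-1.1, 0.6)

The green torus was at about (11.5, 1.4) and moved to about (10.4, 2.0).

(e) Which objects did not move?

the yellow torus and the cyan cube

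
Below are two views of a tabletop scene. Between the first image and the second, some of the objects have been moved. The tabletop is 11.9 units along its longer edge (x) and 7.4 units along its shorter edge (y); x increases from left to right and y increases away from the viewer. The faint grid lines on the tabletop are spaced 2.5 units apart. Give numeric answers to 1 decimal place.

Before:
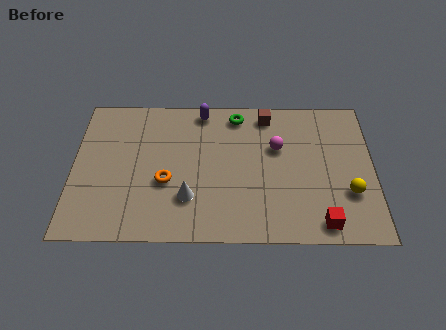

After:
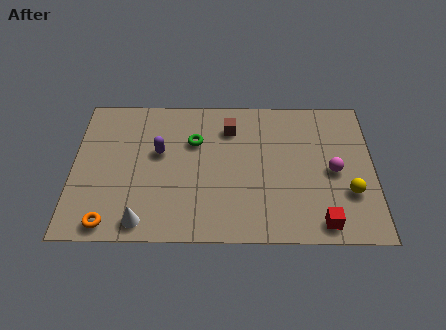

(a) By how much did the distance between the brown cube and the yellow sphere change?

+0.6

Before: roughly 5.1 units apart; after: 5.7. That's 0.6 units further apart.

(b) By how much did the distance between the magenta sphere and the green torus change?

+3.4

Before: roughly 2.3 units apart; after: 5.7. That's 3.4 units further apart.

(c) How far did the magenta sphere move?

2.5

The magenta sphere moved from about (8.1, 4.7) to (10.3, 3.5), a distance of √(2.2² + 1.2²) ≈ 2.5.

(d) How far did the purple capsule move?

2.8

The purple capsule moved from about (5.1, 6.6) to (3.4, 4.4), a distance of √(1.7² + 2.2²) ≈ 2.8.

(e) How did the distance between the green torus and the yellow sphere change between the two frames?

+0.7

They were about 5.9 units apart before and 6.6 after — 0.7 units further apart.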